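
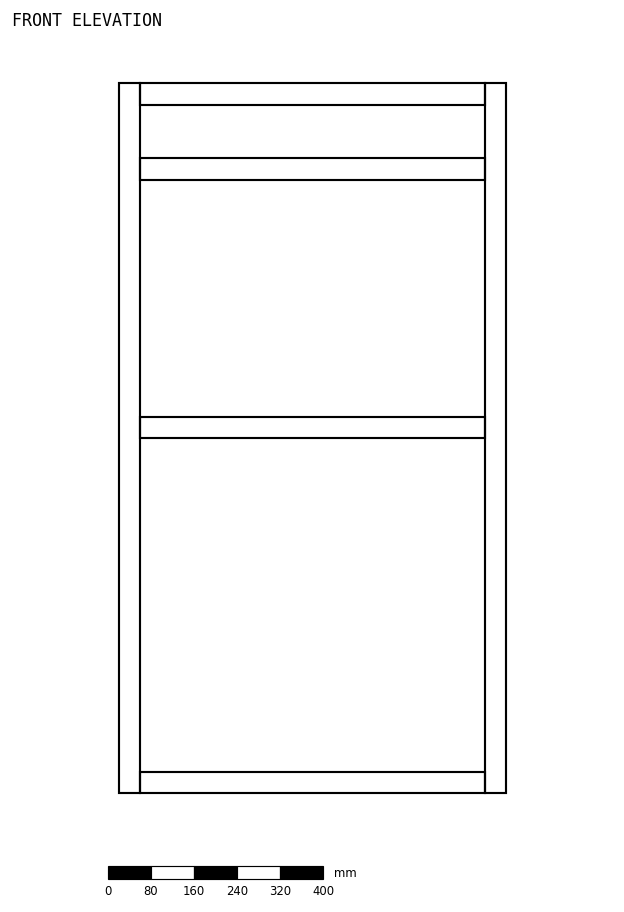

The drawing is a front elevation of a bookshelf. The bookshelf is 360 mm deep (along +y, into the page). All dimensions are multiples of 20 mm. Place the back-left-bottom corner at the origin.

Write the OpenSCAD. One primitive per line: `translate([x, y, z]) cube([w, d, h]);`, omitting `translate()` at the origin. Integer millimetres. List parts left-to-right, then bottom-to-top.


cube([40, 360, 1320]);
translate([40, 0, 0]) cube([640, 360, 40]);
translate([40, 0, 660]) cube([640, 360, 40]);
translate([40, 0, 1140]) cube([640, 360, 40]);
translate([40, 0, 1280]) cube([640, 360, 40]);
translate([680, 0, 0]) cube([40, 360, 1320]);


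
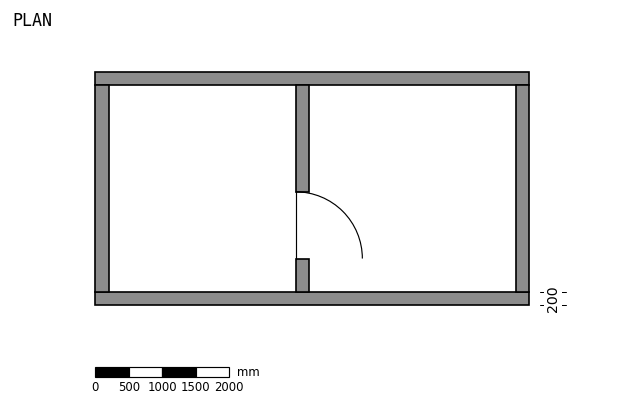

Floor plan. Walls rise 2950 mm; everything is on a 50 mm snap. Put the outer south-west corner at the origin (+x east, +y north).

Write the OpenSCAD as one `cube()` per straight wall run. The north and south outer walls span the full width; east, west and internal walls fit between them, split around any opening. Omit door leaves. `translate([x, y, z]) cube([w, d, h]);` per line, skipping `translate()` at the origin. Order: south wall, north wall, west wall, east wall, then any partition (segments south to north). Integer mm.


cube([6500, 200, 2950]);
translate([0, 3300, 0]) cube([6500, 200, 2950]);
translate([0, 200, 0]) cube([200, 3100, 2950]);
translate([6300, 200, 0]) cube([200, 3100, 2950]);
translate([3000, 200, 0]) cube([200, 500, 2950]);
translate([3000, 1700, 0]) cube([200, 1600, 2950]);


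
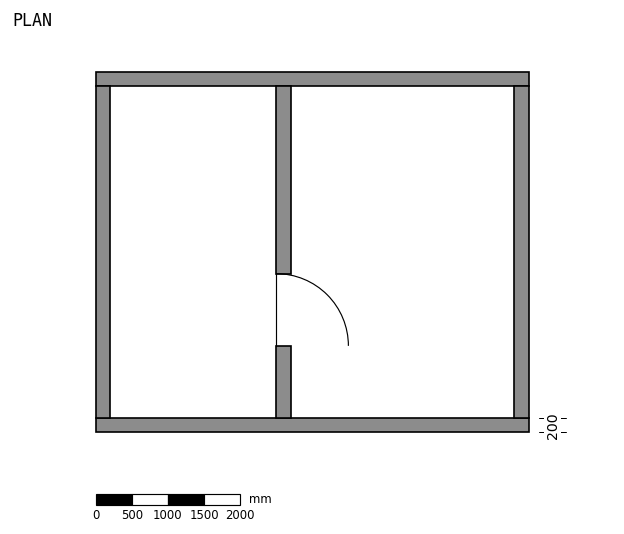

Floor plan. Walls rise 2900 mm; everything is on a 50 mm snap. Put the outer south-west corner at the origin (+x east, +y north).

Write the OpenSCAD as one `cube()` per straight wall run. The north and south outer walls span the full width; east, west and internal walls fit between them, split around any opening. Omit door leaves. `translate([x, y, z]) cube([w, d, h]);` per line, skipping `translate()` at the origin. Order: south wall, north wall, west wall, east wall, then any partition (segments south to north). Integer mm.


cube([6000, 200, 2900]);
translate([0, 4800, 0]) cube([6000, 200, 2900]);
translate([0, 200, 0]) cube([200, 4600, 2900]);
translate([5800, 200, 0]) cube([200, 4600, 2900]);
translate([2500, 200, 0]) cube([200, 1000, 2900]);
translate([2500, 2200, 0]) cube([200, 2600, 2900]);


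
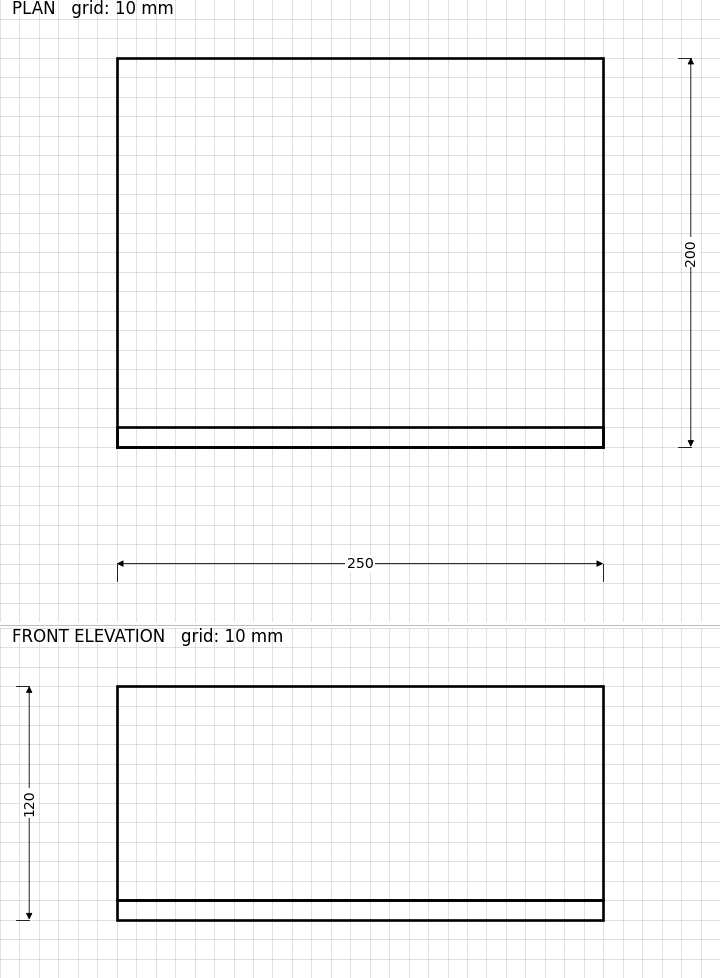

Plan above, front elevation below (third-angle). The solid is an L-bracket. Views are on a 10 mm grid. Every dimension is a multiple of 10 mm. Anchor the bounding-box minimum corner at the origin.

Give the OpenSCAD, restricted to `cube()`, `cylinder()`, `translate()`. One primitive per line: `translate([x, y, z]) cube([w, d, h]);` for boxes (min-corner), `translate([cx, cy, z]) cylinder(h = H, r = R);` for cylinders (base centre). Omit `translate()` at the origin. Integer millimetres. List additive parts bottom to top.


cube([250, 200, 10]);
translate([0, 0, 10]) cube([250, 10, 110]);


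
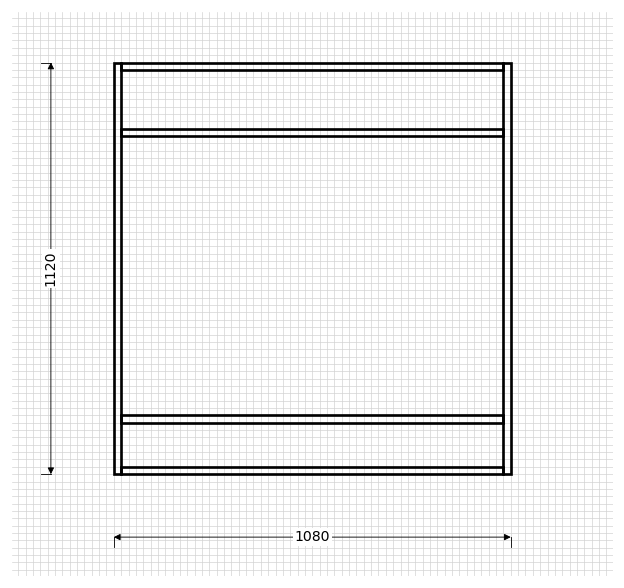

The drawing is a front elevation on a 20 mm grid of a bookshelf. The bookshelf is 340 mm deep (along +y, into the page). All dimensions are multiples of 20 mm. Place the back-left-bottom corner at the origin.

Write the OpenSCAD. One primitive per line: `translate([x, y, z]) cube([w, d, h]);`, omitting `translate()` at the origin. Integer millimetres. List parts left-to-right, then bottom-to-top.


cube([20, 340, 1120]);
translate([20, 0, 0]) cube([1040, 340, 20]);
translate([20, 0, 140]) cube([1040, 340, 20]);
translate([20, 0, 920]) cube([1040, 340, 20]);
translate([20, 0, 1100]) cube([1040, 340, 20]);
translate([1060, 0, 0]) cube([20, 340, 1120]);


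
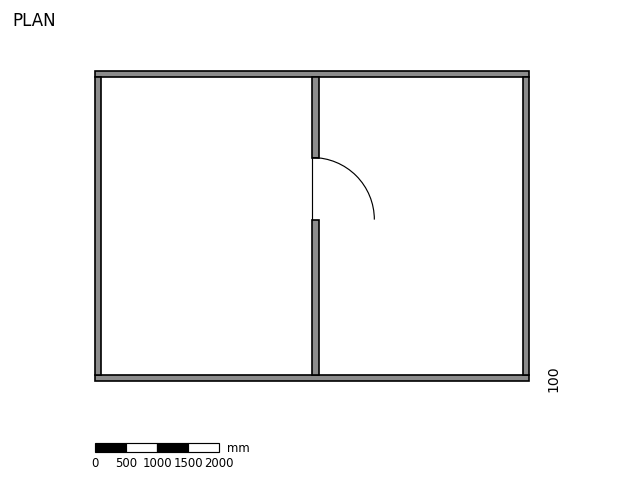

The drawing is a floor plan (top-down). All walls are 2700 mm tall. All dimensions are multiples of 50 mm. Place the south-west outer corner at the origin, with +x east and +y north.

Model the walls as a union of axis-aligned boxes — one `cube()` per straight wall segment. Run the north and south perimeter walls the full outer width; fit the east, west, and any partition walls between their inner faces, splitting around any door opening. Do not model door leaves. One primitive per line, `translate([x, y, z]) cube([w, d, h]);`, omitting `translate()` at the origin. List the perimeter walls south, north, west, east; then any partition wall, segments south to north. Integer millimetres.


cube([7000, 100, 2700]);
translate([0, 4900, 0]) cube([7000, 100, 2700]);
translate([0, 100, 0]) cube([100, 4800, 2700]);
translate([6900, 100, 0]) cube([100, 4800, 2700]);
translate([3500, 100, 0]) cube([100, 2500, 2700]);
translate([3500, 3600, 0]) cube([100, 1300, 2700]);


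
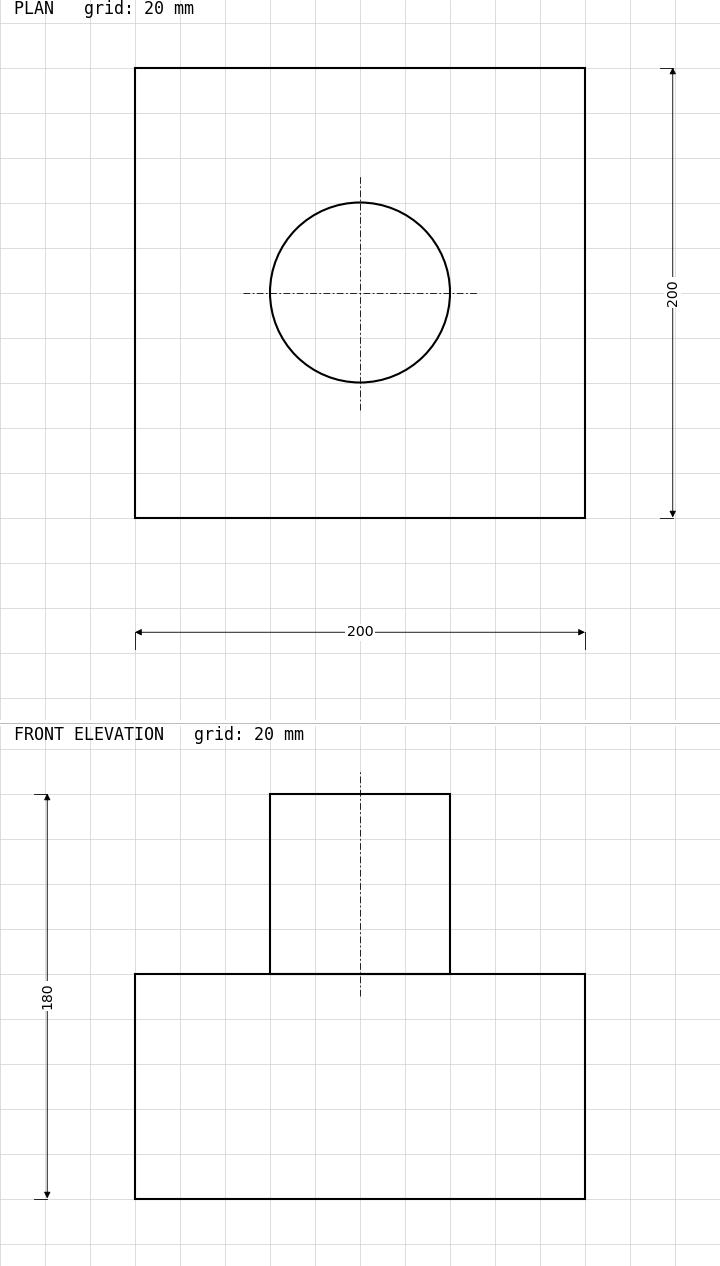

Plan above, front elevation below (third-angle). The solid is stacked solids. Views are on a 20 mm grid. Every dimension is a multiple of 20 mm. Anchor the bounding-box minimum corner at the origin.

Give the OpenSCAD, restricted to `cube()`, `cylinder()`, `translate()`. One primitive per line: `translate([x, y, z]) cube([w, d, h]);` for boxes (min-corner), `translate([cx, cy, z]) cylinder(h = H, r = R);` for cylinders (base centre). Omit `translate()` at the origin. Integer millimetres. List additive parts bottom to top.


cube([200, 200, 100]);
translate([100, 100, 100]) cylinder(h = 80, r = 40);


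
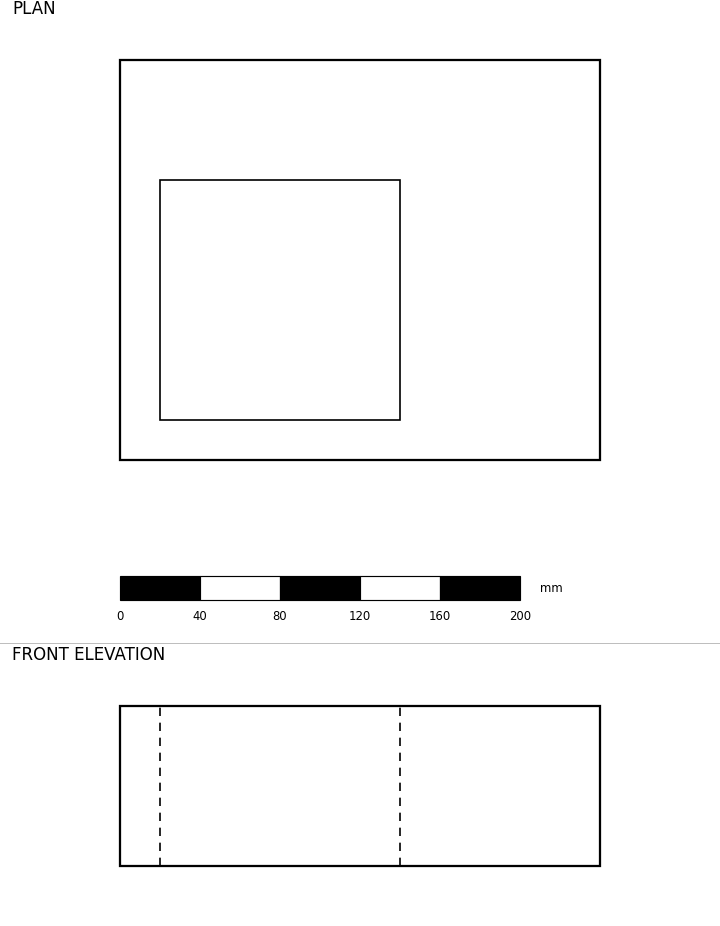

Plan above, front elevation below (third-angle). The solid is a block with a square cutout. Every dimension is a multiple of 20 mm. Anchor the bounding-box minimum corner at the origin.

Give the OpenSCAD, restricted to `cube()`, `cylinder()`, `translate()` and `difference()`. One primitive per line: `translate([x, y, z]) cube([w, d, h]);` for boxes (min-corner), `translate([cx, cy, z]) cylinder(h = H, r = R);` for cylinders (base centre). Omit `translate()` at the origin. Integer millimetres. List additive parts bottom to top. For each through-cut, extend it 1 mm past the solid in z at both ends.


difference() {
  cube([240, 200, 80]);
  translate([20, 20, -1]) cube([120, 120, 82]);
}


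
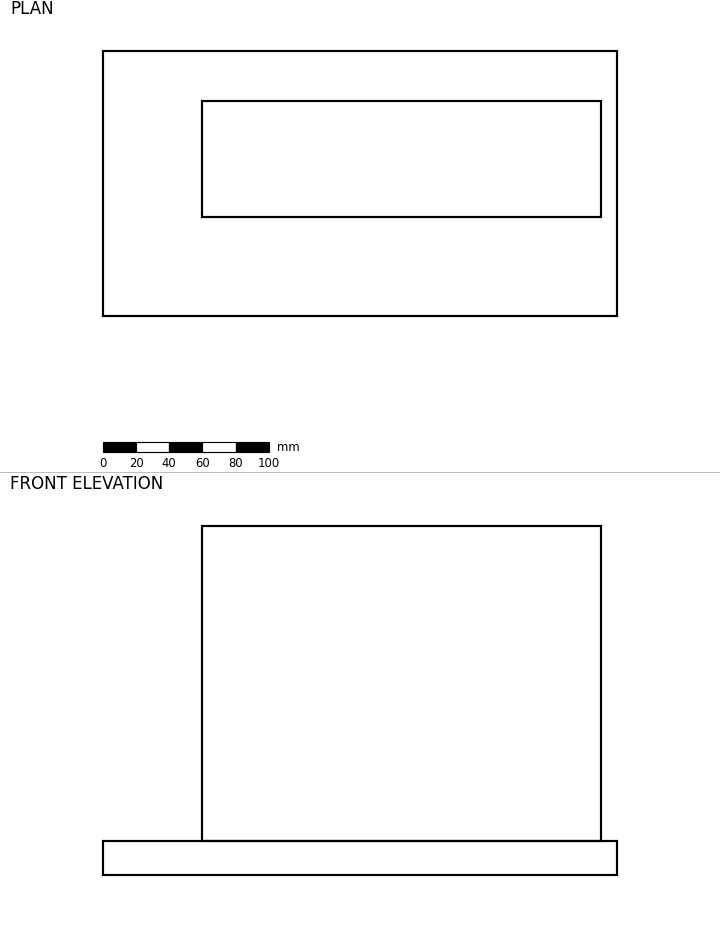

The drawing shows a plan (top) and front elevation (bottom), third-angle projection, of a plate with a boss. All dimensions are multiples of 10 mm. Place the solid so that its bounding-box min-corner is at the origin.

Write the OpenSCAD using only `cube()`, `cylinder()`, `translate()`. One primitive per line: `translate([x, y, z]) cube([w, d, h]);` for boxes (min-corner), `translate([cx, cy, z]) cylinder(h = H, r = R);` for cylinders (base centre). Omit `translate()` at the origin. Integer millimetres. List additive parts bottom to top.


cube([310, 160, 20]);
translate([60, 60, 20]) cube([240, 70, 190]);


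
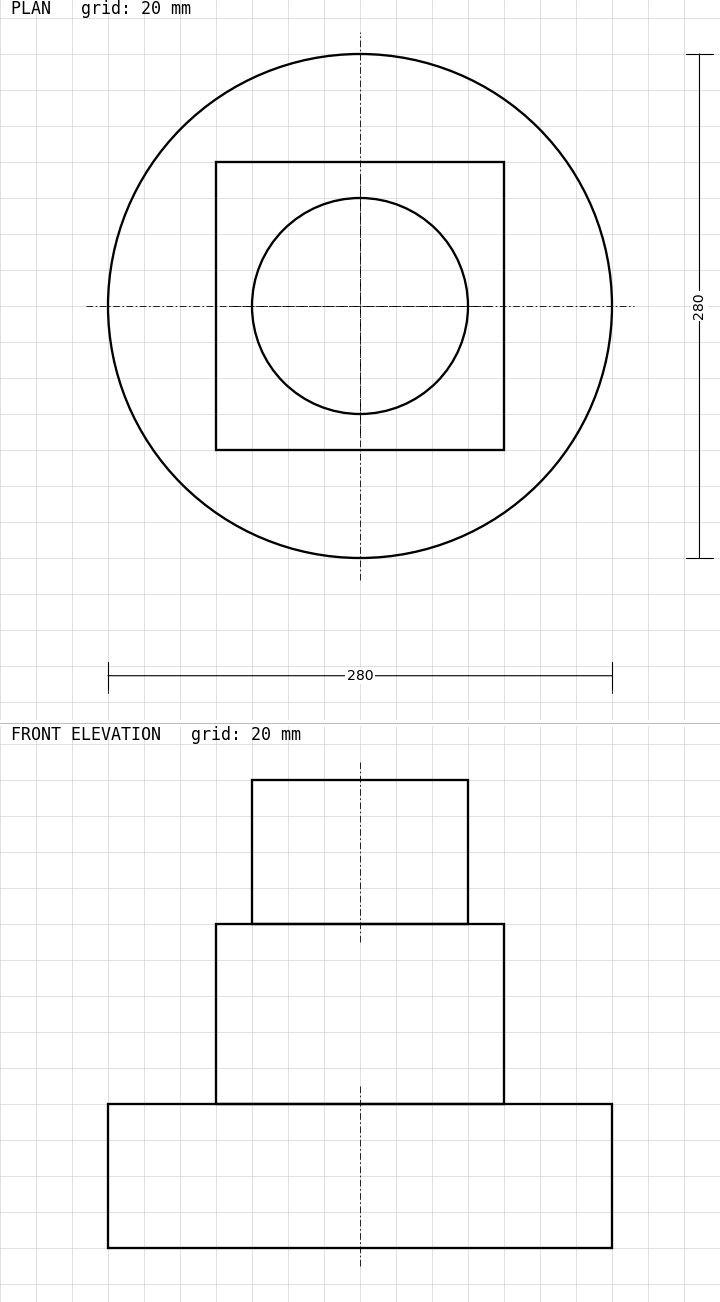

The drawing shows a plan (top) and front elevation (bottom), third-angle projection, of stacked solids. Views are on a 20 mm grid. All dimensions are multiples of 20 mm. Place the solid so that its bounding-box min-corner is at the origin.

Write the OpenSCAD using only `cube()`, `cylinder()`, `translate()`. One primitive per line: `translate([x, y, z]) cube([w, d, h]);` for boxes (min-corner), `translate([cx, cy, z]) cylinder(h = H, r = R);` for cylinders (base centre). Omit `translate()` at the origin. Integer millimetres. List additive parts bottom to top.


translate([140, 140, 0]) cylinder(h = 80, r = 140);
translate([60, 60, 80]) cube([160, 160, 100]);
translate([140, 140, 180]) cylinder(h = 80, r = 60);


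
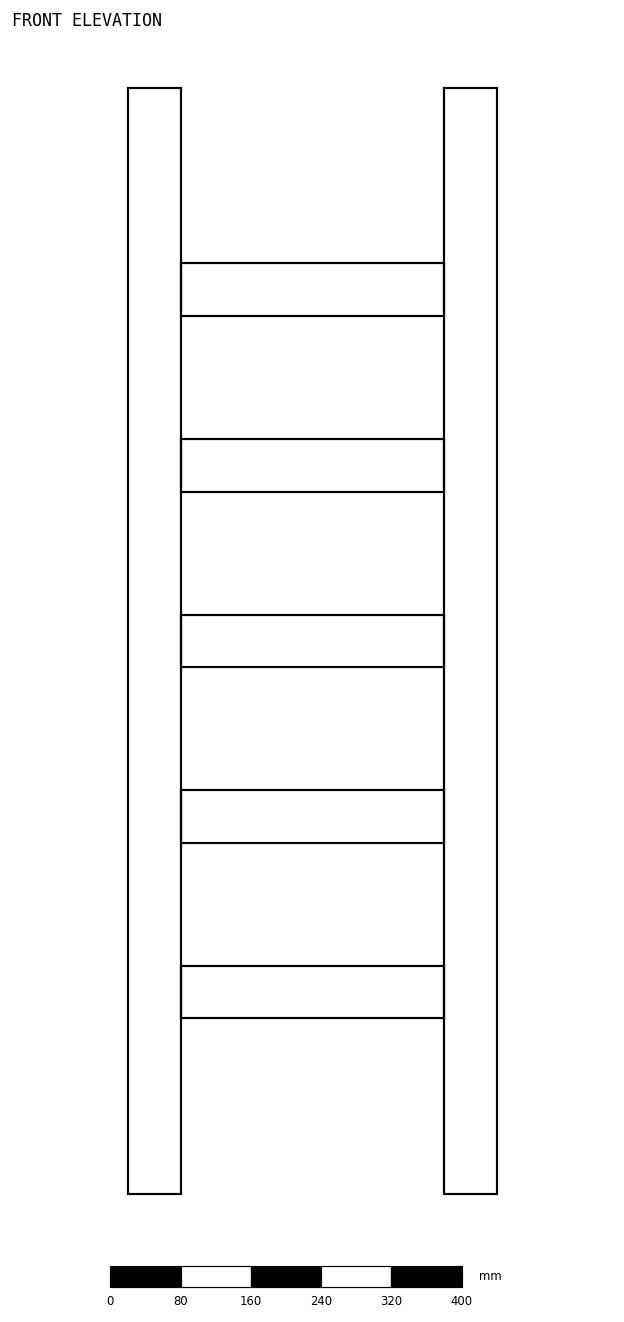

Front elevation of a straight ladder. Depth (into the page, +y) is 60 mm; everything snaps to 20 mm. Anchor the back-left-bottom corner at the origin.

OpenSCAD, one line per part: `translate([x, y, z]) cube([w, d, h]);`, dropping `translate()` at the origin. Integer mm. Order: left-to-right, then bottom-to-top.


cube([60, 60, 1260]);
translate([60, 0, 200]) cube([300, 60, 60]);
translate([60, 0, 400]) cube([300, 60, 60]);
translate([60, 0, 600]) cube([300, 60, 60]);
translate([60, 0, 800]) cube([300, 60, 60]);
translate([60, 0, 1000]) cube([300, 60, 60]);
translate([360, 0, 0]) cube([60, 60, 1260]);


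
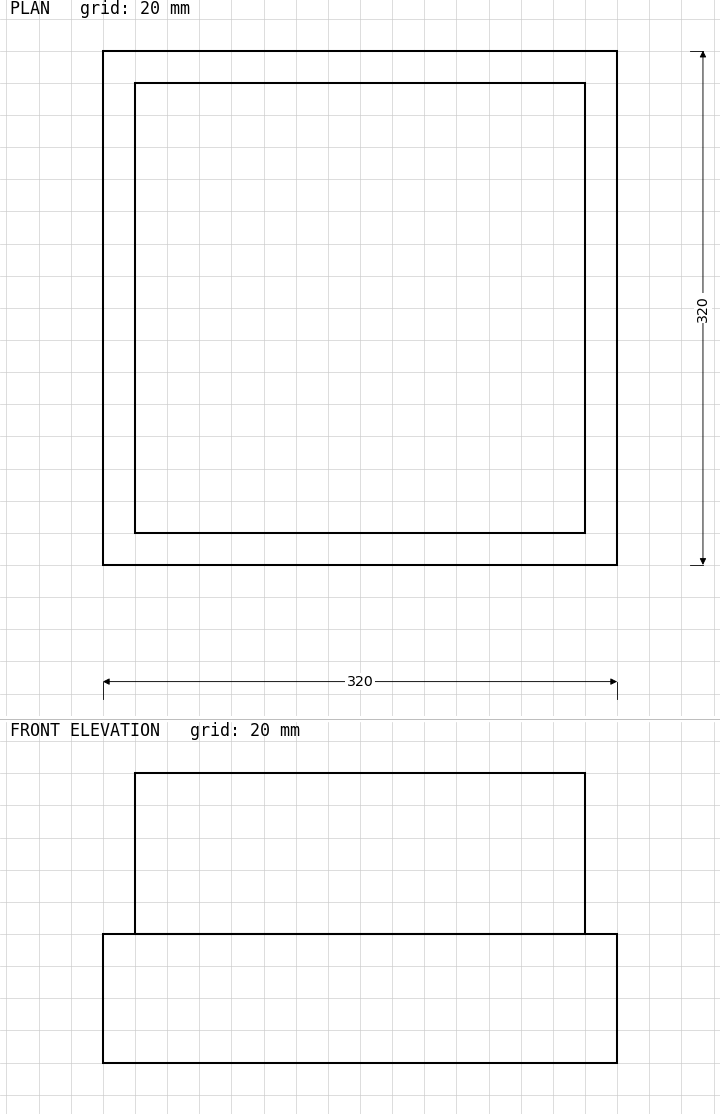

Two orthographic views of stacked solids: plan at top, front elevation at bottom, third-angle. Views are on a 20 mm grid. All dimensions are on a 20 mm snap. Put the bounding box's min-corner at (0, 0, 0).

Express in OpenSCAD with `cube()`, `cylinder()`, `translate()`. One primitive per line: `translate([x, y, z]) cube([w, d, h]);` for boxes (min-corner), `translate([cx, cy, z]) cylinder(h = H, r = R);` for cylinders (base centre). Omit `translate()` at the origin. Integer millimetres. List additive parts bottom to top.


cube([320, 320, 80]);
translate([20, 20, 80]) cube([280, 280, 100]);


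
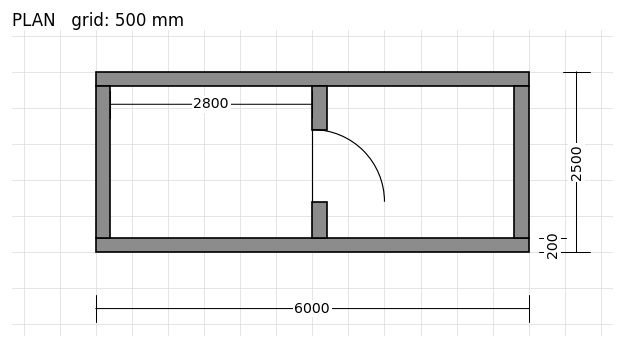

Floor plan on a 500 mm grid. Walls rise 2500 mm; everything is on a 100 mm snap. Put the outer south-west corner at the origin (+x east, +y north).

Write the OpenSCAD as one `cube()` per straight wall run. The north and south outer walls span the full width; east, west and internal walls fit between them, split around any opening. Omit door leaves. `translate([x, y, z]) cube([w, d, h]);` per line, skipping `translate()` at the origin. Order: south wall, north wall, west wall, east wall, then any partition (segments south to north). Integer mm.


cube([6000, 200, 2500]);
translate([0, 2300, 0]) cube([6000, 200, 2500]);
translate([0, 200, 0]) cube([200, 2100, 2500]);
translate([5800, 200, 0]) cube([200, 2100, 2500]);
translate([3000, 200, 0]) cube([200, 500, 2500]);
translate([3000, 1700, 0]) cube([200, 600, 2500]);


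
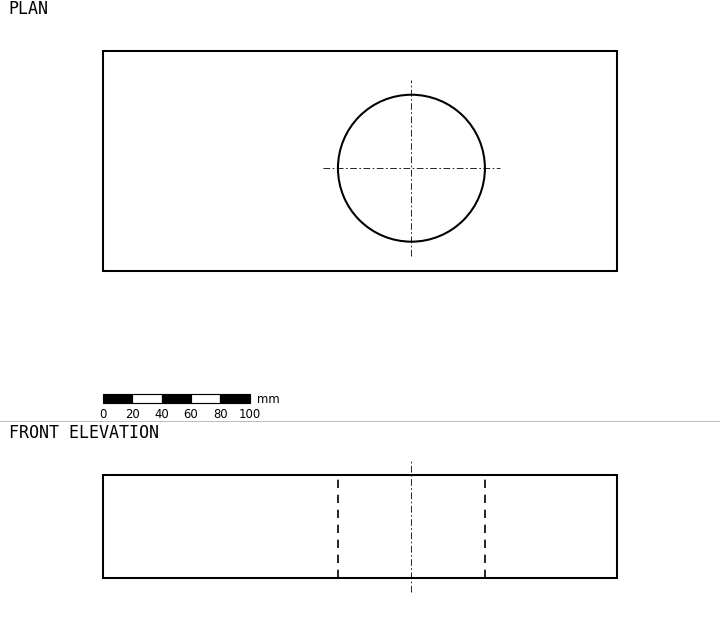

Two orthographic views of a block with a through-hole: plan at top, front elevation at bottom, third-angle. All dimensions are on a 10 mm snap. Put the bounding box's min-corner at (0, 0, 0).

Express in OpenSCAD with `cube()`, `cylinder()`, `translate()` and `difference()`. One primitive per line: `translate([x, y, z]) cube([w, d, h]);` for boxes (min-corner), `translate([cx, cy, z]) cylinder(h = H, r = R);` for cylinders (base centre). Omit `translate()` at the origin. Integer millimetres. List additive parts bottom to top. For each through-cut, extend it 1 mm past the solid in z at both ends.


difference() {
  cube([350, 150, 70]);
  translate([210, 70, -1]) cylinder(h = 72, r = 50);
}


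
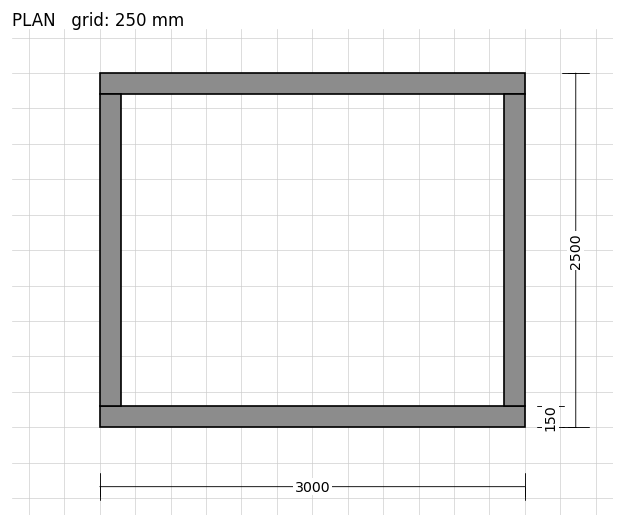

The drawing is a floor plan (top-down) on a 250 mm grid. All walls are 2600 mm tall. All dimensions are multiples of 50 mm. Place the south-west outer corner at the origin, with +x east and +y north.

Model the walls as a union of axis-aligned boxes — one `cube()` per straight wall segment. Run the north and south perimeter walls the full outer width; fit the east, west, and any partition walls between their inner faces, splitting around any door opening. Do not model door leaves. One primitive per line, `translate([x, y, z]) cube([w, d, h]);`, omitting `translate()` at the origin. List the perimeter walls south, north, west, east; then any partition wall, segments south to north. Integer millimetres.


cube([3000, 150, 2600]);
translate([0, 2350, 0]) cube([3000, 150, 2600]);
translate([0, 150, 0]) cube([150, 2200, 2600]);
translate([2850, 150, 0]) cube([150, 2200, 2600]);


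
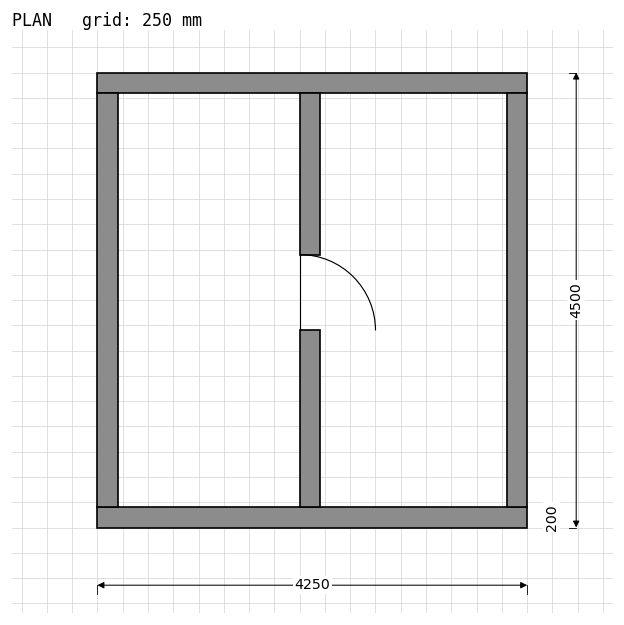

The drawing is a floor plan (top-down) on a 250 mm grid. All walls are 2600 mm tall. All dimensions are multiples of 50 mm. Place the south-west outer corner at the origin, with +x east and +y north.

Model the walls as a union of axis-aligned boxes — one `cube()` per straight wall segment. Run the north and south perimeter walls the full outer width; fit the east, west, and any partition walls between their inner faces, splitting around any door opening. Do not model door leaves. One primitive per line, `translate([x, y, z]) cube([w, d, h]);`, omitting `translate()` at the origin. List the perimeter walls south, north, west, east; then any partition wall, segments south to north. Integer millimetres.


cube([4250, 200, 2600]);
translate([0, 4300, 0]) cube([4250, 200, 2600]);
translate([0, 200, 0]) cube([200, 4100, 2600]);
translate([4050, 200, 0]) cube([200, 4100, 2600]);
translate([2000, 200, 0]) cube([200, 1750, 2600]);
translate([2000, 2700, 0]) cube([200, 1600, 2600]);


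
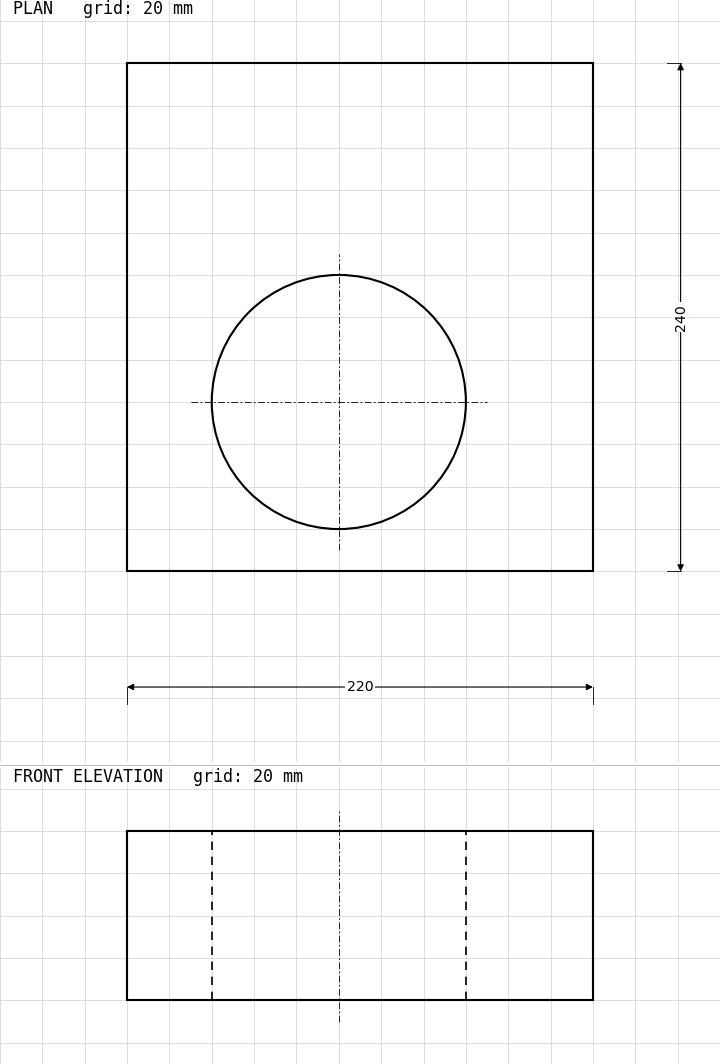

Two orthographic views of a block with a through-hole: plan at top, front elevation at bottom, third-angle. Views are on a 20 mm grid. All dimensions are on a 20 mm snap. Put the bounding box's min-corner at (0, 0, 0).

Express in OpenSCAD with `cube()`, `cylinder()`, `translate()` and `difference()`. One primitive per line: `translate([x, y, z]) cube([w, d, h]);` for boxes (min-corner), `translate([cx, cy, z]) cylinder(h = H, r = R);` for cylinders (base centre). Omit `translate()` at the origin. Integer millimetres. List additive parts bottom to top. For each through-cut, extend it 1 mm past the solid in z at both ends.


difference() {
  cube([220, 240, 80]);
  translate([100, 80, -1]) cylinder(h = 82, r = 60);
}


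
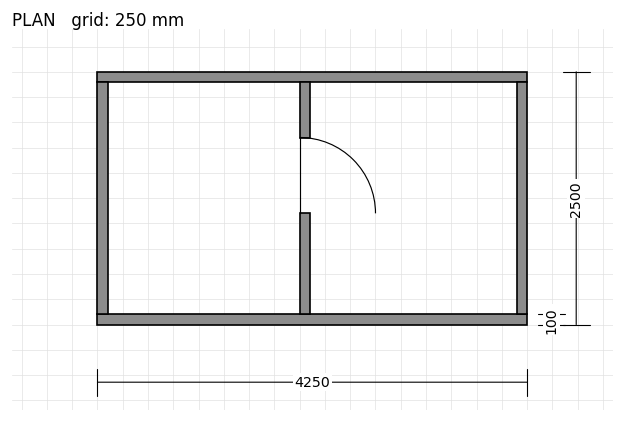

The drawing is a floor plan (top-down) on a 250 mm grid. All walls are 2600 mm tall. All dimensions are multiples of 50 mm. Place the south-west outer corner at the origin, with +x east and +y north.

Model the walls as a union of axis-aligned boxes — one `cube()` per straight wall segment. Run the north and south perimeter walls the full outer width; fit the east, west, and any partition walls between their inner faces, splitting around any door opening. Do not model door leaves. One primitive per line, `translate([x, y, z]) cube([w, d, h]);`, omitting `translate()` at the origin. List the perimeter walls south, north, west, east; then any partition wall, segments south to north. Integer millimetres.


cube([4250, 100, 2600]);
translate([0, 2400, 0]) cube([4250, 100, 2600]);
translate([0, 100, 0]) cube([100, 2300, 2600]);
translate([4150, 100, 0]) cube([100, 2300, 2600]);
translate([2000, 100, 0]) cube([100, 1000, 2600]);
translate([2000, 1850, 0]) cube([100, 550, 2600]);


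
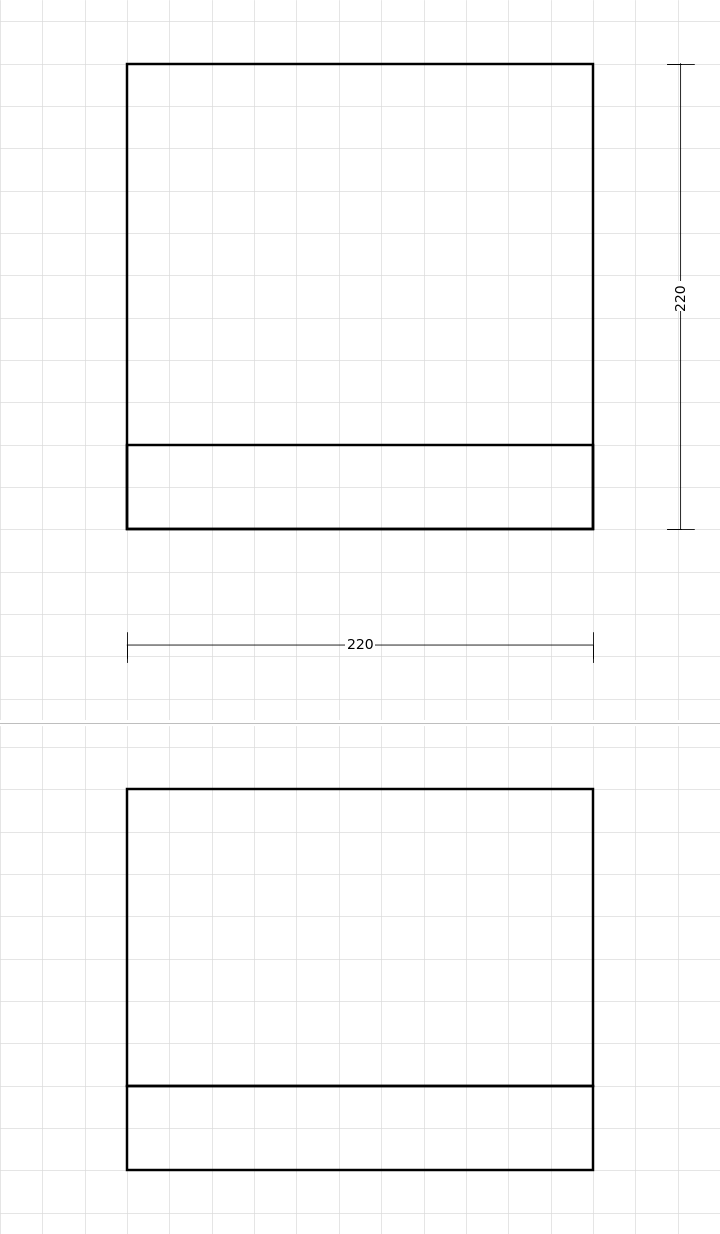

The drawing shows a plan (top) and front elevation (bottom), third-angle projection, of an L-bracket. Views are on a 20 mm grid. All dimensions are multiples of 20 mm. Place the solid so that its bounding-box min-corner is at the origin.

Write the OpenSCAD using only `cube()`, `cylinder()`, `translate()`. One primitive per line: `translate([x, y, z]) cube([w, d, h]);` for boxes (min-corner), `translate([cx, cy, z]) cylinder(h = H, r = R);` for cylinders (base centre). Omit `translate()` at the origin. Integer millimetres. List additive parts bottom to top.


cube([220, 220, 40]);
translate([0, 0, 40]) cube([220, 40, 140]);


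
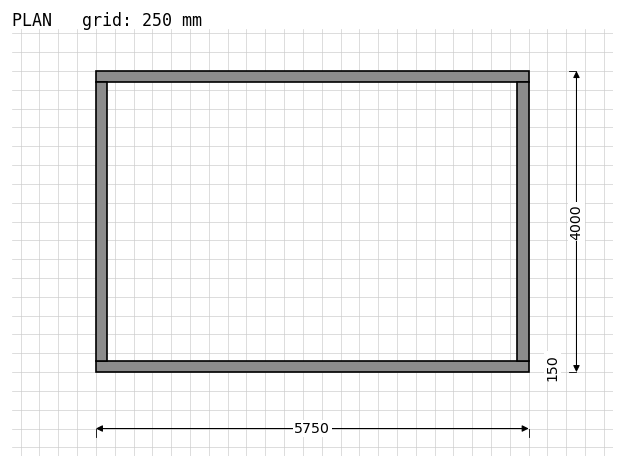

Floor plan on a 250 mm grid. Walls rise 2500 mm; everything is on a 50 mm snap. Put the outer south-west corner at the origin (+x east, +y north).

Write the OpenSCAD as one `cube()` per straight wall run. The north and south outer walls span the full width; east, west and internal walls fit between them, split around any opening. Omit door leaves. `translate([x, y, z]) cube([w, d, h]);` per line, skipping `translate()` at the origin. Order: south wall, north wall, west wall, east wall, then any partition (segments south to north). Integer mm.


cube([5750, 150, 2500]);
translate([0, 3850, 0]) cube([5750, 150, 2500]);
translate([0, 150, 0]) cube([150, 3700, 2500]);
translate([5600, 150, 0]) cube([150, 3700, 2500]);


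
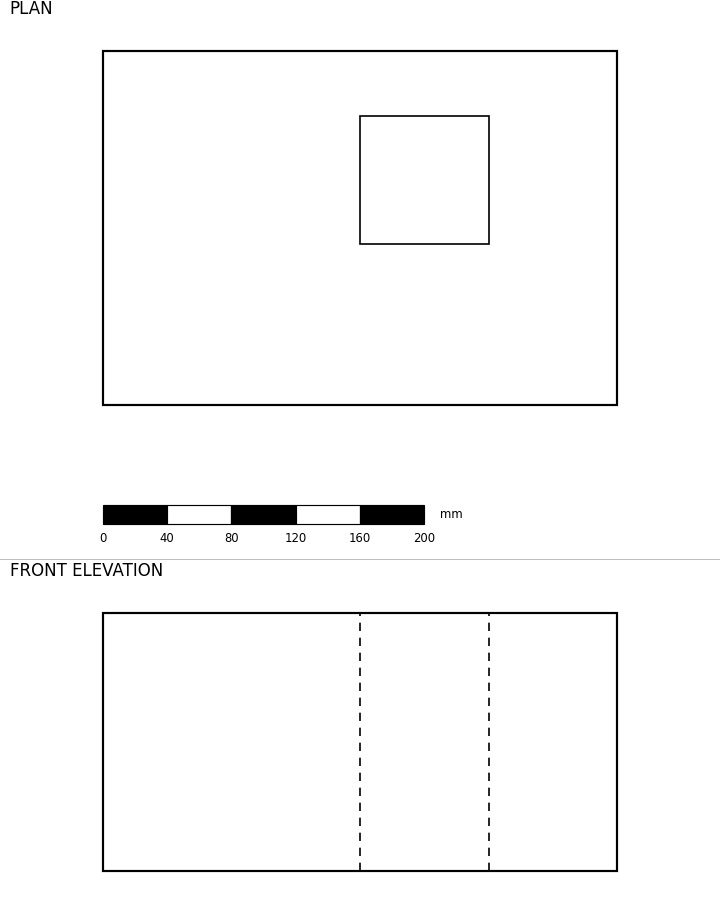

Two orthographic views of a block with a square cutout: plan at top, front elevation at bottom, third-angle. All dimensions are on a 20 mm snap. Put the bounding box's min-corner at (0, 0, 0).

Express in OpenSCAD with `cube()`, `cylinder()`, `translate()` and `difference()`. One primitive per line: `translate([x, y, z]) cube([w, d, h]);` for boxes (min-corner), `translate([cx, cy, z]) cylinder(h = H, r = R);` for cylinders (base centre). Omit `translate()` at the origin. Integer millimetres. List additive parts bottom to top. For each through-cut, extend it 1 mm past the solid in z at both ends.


difference() {
  cube([320, 220, 160]);
  translate([160, 100, -1]) cube([80, 80, 162]);
}


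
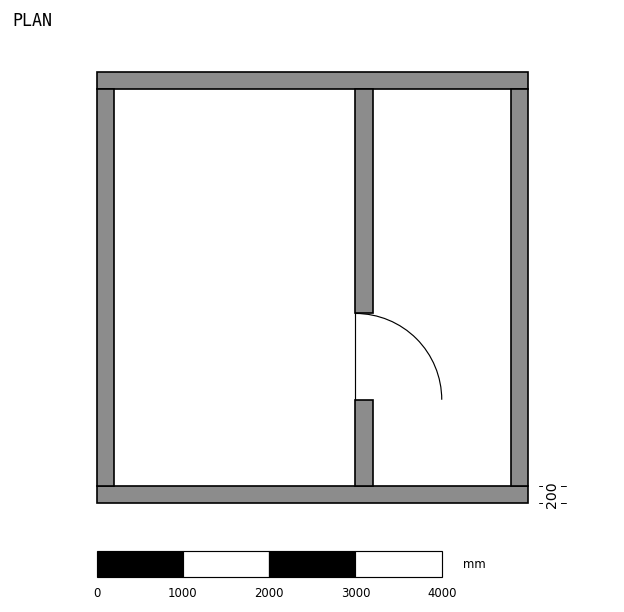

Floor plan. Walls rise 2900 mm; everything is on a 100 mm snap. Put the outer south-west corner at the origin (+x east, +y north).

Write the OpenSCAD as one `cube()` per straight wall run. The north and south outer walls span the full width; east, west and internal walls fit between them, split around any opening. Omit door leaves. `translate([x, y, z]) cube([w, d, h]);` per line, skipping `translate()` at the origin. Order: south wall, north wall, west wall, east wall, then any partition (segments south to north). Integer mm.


cube([5000, 200, 2900]);
translate([0, 4800, 0]) cube([5000, 200, 2900]);
translate([0, 200, 0]) cube([200, 4600, 2900]);
translate([4800, 200, 0]) cube([200, 4600, 2900]);
translate([3000, 200, 0]) cube([200, 1000, 2900]);
translate([3000, 2200, 0]) cube([200, 2600, 2900]);


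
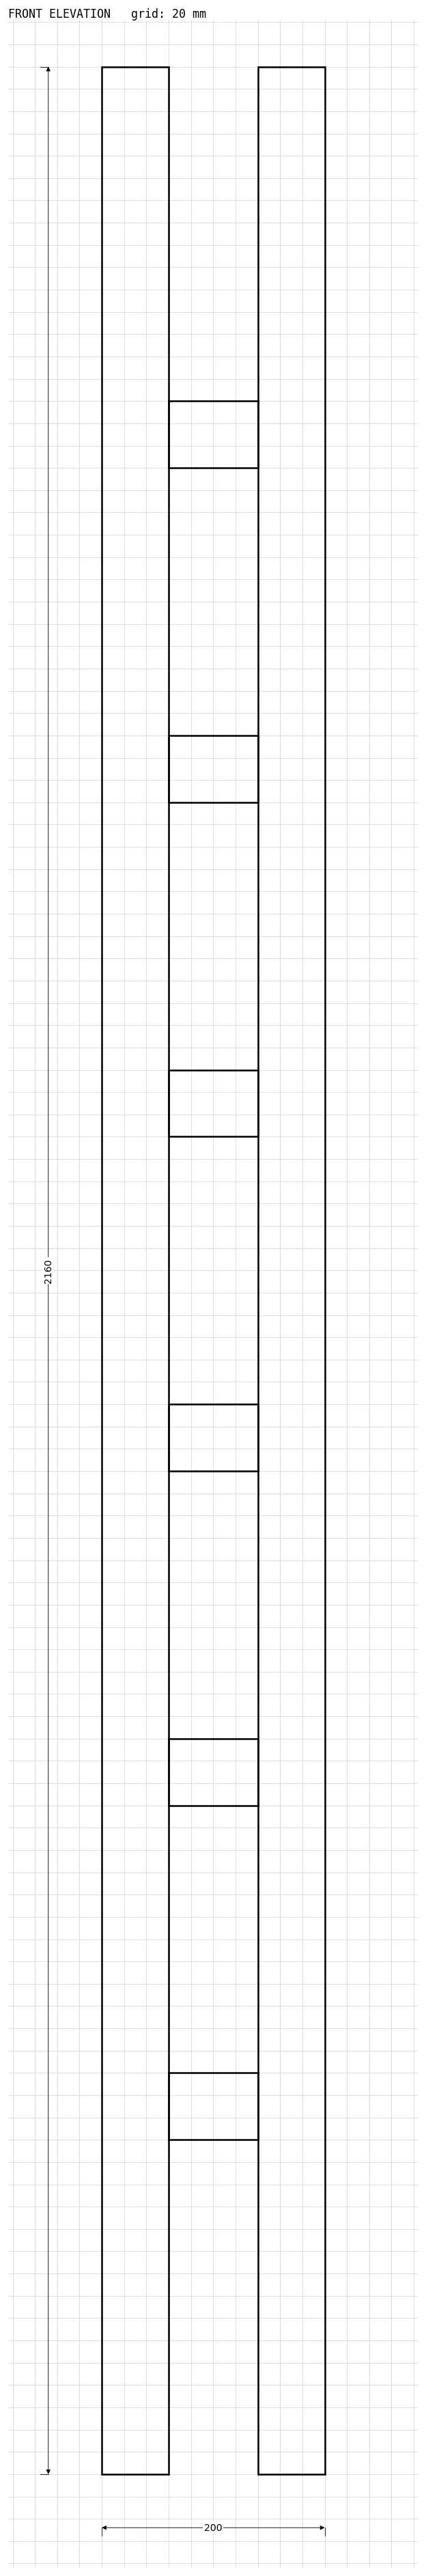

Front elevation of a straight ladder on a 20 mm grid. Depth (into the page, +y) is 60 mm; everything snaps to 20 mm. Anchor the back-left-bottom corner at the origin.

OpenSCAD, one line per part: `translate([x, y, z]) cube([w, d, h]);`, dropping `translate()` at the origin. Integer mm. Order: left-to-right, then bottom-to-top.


cube([60, 60, 2160]);
translate([60, 0, 300]) cube([80, 60, 60]);
translate([60, 0, 600]) cube([80, 60, 60]);
translate([60, 0, 900]) cube([80, 60, 60]);
translate([60, 0, 1200]) cube([80, 60, 60]);
translate([60, 0, 1500]) cube([80, 60, 60]);
translate([60, 0, 1800]) cube([80, 60, 60]);
translate([140, 0, 0]) cube([60, 60, 2160]);


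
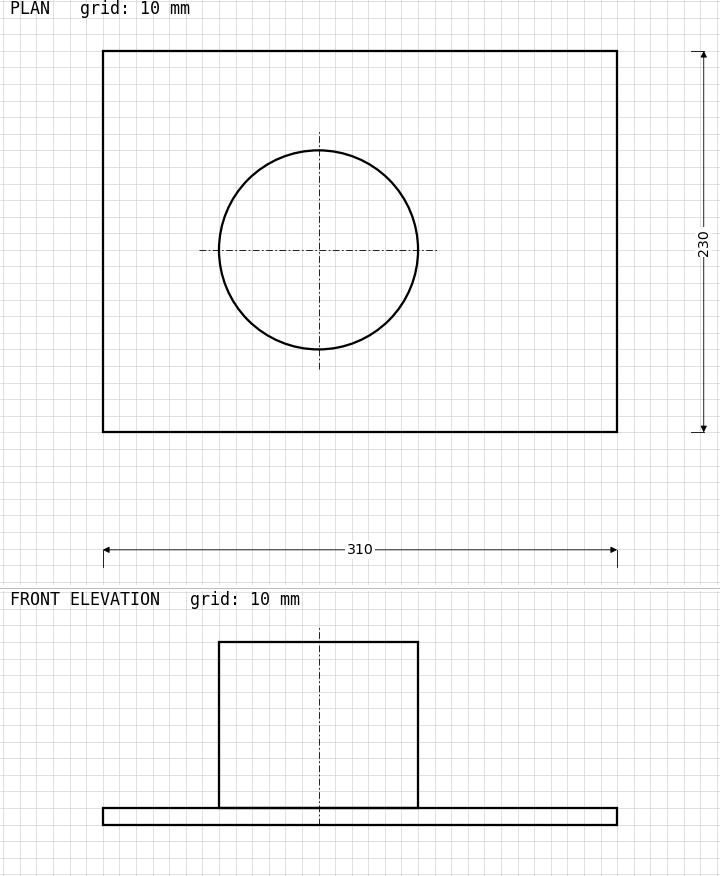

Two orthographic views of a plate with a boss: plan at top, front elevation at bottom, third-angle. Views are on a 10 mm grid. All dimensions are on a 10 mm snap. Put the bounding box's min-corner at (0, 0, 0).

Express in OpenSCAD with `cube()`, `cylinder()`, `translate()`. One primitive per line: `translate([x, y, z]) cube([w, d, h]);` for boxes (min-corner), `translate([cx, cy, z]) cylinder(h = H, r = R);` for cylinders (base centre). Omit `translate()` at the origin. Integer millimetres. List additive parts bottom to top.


cube([310, 230, 10]);
translate([130, 110, 10]) cylinder(h = 100, r = 60);


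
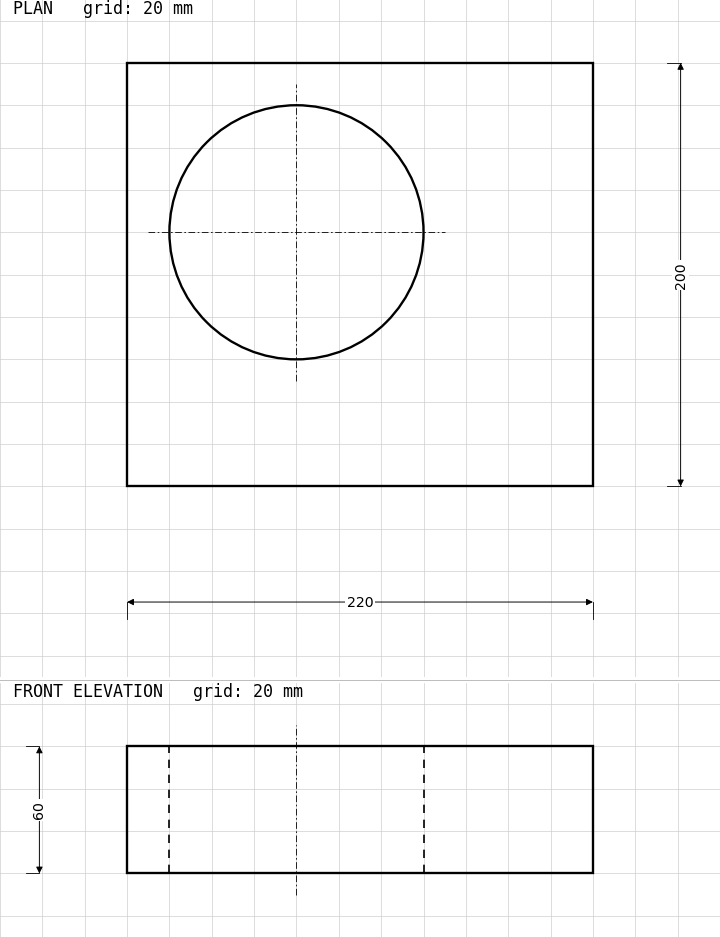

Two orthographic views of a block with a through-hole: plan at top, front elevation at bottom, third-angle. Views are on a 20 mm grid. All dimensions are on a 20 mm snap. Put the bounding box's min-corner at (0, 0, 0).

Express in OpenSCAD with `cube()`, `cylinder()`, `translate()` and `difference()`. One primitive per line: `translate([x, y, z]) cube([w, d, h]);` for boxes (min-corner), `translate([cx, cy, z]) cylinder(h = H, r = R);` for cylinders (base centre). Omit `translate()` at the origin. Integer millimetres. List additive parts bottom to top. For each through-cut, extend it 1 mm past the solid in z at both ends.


difference() {
  cube([220, 200, 60]);
  translate([80, 120, -1]) cylinder(h = 62, r = 60);
}


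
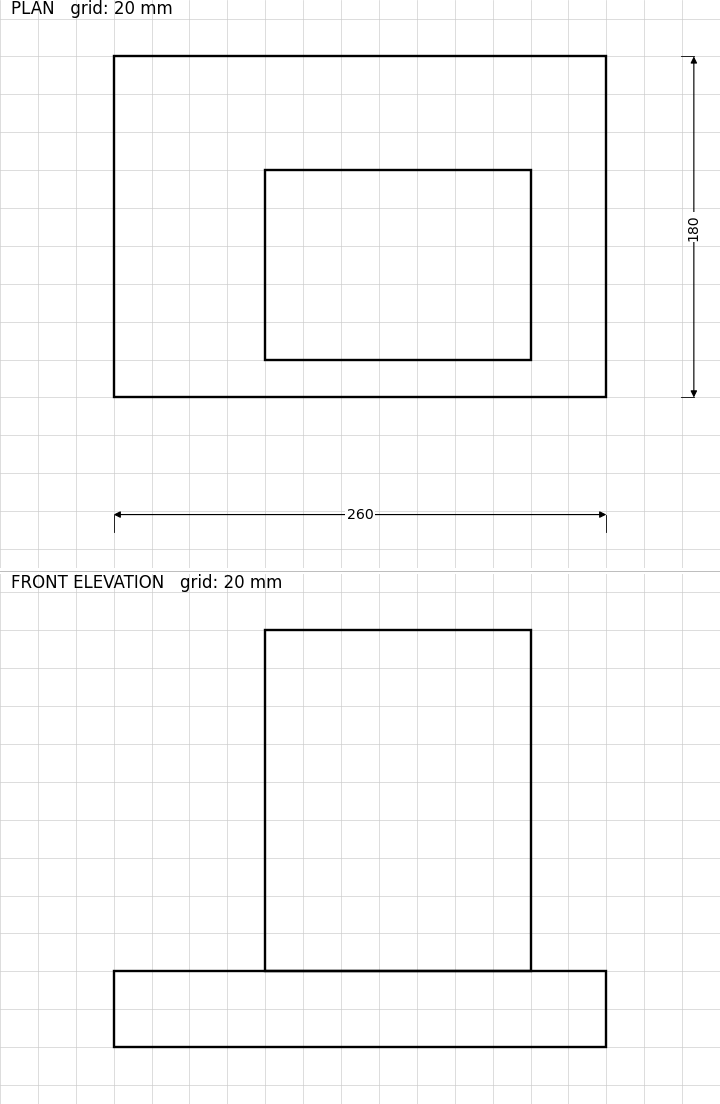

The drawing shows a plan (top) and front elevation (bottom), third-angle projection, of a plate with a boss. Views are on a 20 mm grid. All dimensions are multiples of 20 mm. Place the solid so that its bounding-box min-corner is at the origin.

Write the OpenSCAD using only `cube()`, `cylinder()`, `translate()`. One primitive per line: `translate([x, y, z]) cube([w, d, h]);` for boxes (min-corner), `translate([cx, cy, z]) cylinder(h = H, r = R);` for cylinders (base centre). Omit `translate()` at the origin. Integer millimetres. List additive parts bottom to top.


cube([260, 180, 40]);
translate([80, 20, 40]) cube([140, 100, 180]);


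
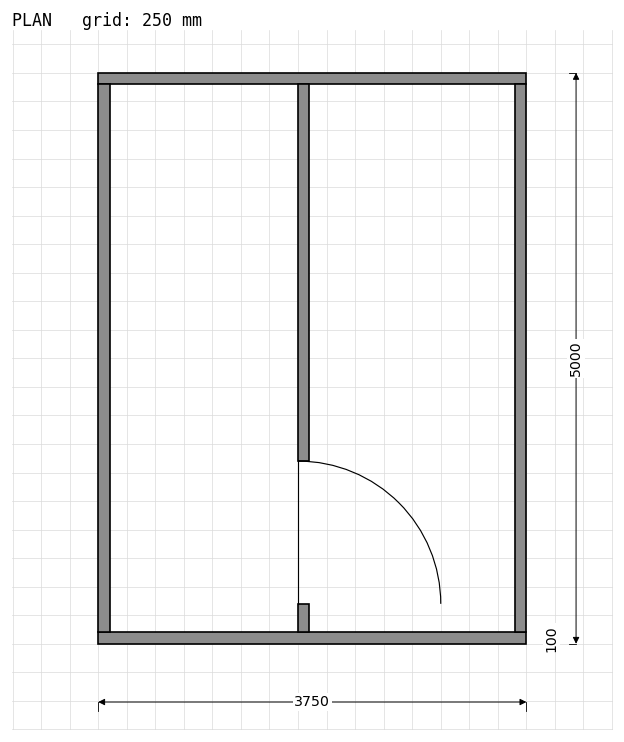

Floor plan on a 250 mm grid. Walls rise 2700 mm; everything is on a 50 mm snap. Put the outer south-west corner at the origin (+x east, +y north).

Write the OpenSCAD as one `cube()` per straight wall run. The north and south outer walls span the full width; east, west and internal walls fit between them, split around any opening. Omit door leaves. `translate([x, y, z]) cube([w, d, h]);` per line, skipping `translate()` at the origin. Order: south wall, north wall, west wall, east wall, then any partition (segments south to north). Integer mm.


cube([3750, 100, 2700]);
translate([0, 4900, 0]) cube([3750, 100, 2700]);
translate([0, 100, 0]) cube([100, 4800, 2700]);
translate([3650, 100, 0]) cube([100, 4800, 2700]);
translate([1750, 100, 0]) cube([100, 250, 2700]);
translate([1750, 1600, 0]) cube([100, 3300, 2700]);


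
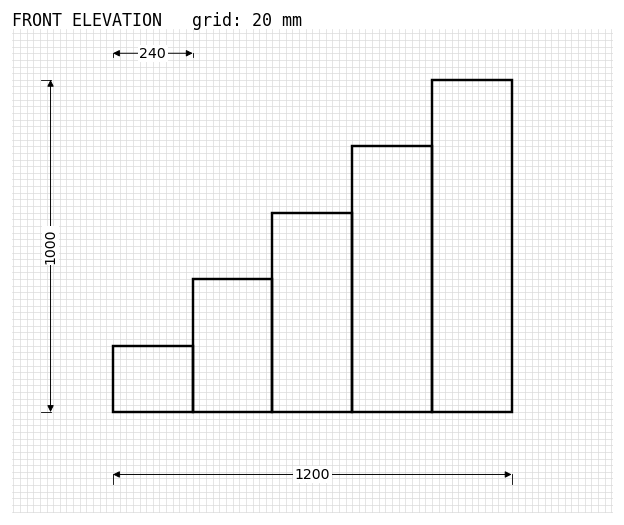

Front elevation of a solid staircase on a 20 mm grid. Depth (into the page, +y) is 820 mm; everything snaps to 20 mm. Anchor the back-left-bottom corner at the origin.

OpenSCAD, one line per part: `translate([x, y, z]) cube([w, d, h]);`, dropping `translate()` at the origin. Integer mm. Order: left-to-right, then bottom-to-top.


cube([240, 820, 200]);
translate([240, 0, 0]) cube([240, 820, 400]);
translate([480, 0, 0]) cube([240, 820, 600]);
translate([720, 0, 0]) cube([240, 820, 800]);
translate([960, 0, 0]) cube([240, 820, 1000]);


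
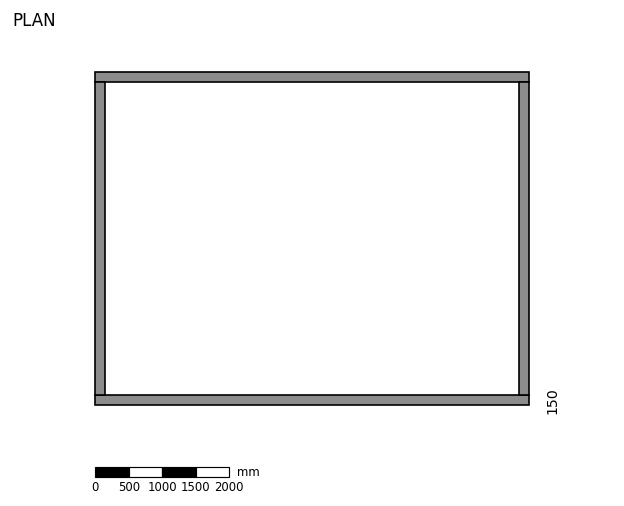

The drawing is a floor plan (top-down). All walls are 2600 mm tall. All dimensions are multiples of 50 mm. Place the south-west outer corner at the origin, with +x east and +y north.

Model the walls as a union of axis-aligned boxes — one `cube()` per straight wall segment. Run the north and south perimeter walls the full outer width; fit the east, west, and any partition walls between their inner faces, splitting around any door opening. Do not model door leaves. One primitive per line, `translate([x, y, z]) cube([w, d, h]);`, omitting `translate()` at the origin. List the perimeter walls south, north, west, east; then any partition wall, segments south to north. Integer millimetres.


cube([6500, 150, 2600]);
translate([0, 4850, 0]) cube([6500, 150, 2600]);
translate([0, 150, 0]) cube([150, 4700, 2600]);
translate([6350, 150, 0]) cube([150, 4700, 2600]);


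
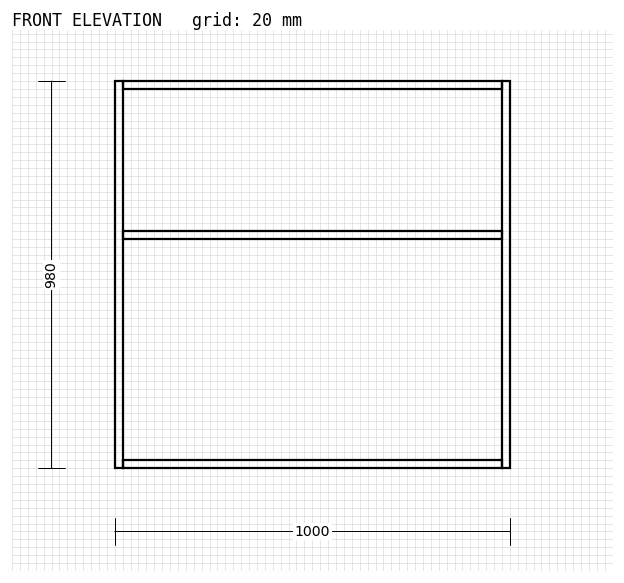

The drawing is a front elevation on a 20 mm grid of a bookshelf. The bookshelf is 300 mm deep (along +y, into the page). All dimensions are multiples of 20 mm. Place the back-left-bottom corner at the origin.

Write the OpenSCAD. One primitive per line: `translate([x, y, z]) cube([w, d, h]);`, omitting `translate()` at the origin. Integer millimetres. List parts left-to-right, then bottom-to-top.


cube([20, 300, 980]);
translate([20, 0, 0]) cube([960, 300, 20]);
translate([20, 0, 580]) cube([960, 300, 20]);
translate([20, 0, 960]) cube([960, 300, 20]);
translate([980, 0, 0]) cube([20, 300, 980]);


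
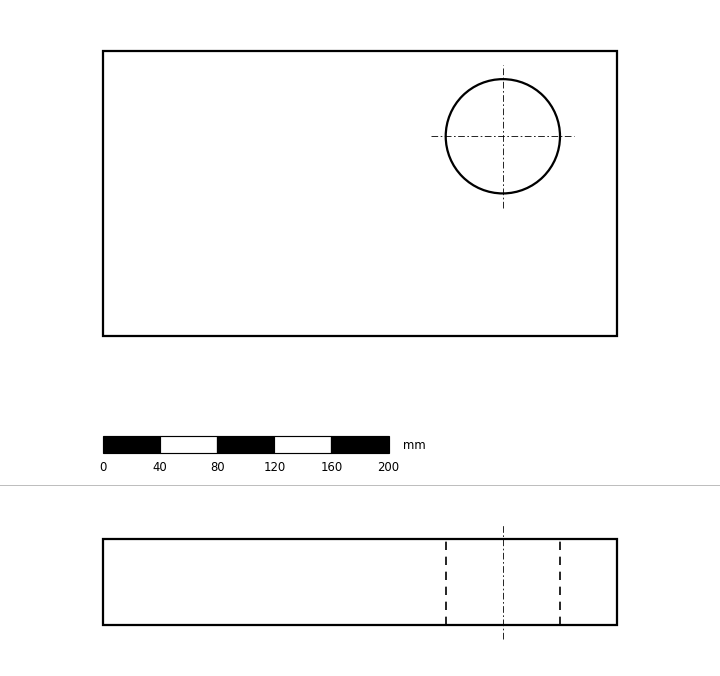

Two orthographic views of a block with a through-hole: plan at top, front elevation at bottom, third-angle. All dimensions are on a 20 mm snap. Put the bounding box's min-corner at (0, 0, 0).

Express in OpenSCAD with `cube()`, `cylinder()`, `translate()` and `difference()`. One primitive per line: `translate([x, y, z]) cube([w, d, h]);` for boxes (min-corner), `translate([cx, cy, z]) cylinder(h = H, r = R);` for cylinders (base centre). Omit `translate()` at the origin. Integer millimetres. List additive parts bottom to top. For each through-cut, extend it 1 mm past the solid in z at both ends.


difference() {
  cube([360, 200, 60]);
  translate([280, 140, -1]) cylinder(h = 62, r = 40);
}


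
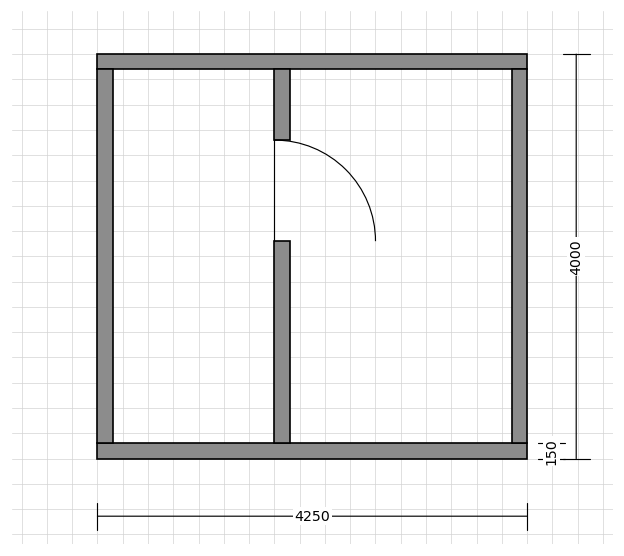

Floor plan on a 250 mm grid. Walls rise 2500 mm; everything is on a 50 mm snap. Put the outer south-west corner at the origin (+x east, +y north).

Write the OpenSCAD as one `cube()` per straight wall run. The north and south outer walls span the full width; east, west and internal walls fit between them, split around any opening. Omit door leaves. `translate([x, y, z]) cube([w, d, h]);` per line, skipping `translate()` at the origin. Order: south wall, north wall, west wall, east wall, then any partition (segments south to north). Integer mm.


cube([4250, 150, 2500]);
translate([0, 3850, 0]) cube([4250, 150, 2500]);
translate([0, 150, 0]) cube([150, 3700, 2500]);
translate([4100, 150, 0]) cube([150, 3700, 2500]);
translate([1750, 150, 0]) cube([150, 2000, 2500]);
translate([1750, 3150, 0]) cube([150, 700, 2500]);


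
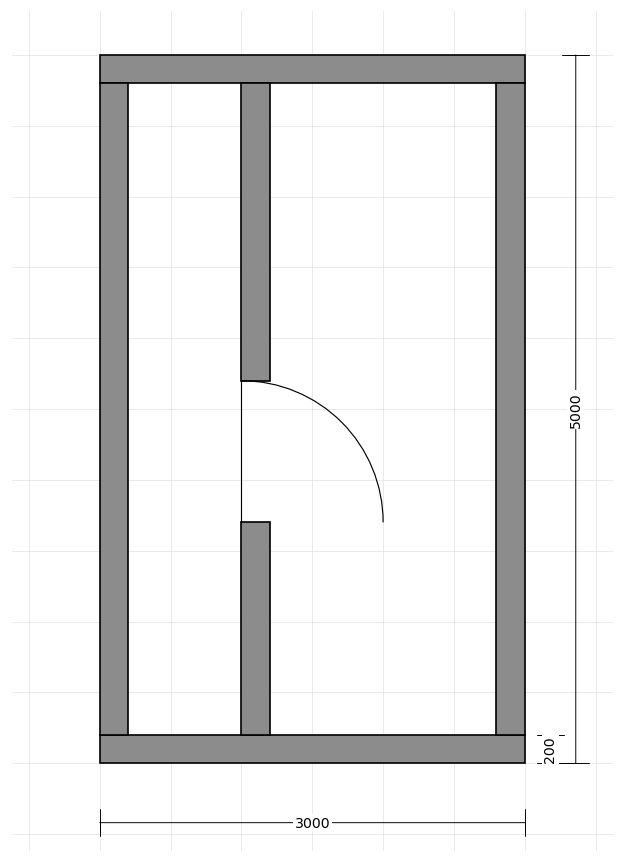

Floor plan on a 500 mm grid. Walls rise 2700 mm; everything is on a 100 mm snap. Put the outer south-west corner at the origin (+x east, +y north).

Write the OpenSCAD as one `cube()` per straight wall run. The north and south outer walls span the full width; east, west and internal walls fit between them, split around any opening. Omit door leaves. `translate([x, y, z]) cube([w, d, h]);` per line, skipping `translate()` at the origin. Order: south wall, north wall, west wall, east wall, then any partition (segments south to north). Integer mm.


cube([3000, 200, 2700]);
translate([0, 4800, 0]) cube([3000, 200, 2700]);
translate([0, 200, 0]) cube([200, 4600, 2700]);
translate([2800, 200, 0]) cube([200, 4600, 2700]);
translate([1000, 200, 0]) cube([200, 1500, 2700]);
translate([1000, 2700, 0]) cube([200, 2100, 2700]);


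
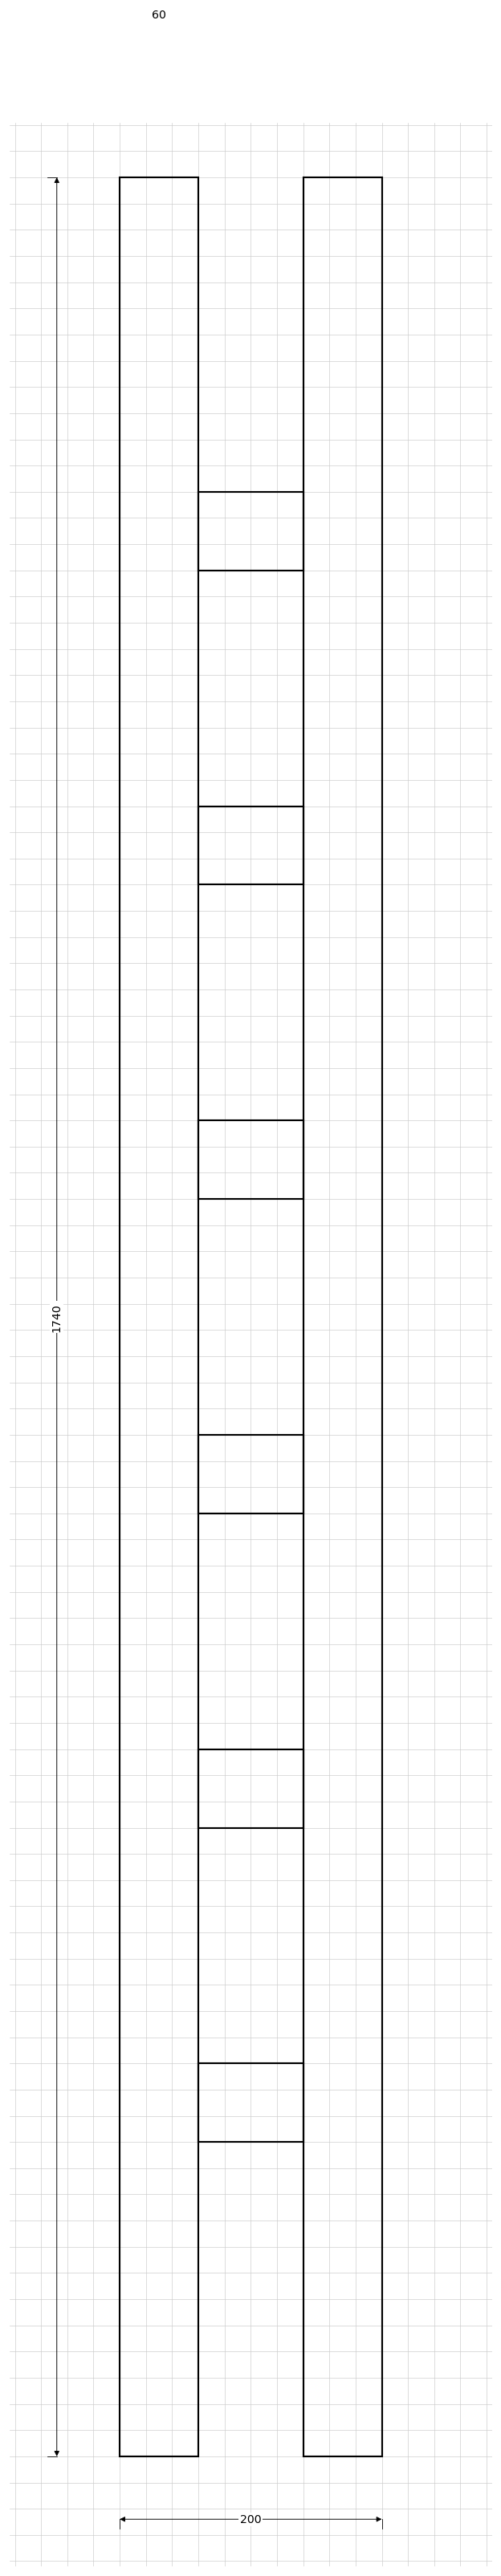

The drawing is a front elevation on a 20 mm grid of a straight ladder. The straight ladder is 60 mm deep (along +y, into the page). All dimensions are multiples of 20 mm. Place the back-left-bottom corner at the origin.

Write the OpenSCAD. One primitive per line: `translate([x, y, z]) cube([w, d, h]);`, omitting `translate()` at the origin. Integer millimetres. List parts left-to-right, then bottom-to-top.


cube([60, 60, 1740]);
translate([60, 0, 240]) cube([80, 60, 60]);
translate([60, 0, 480]) cube([80, 60, 60]);
translate([60, 0, 720]) cube([80, 60, 60]);
translate([60, 0, 960]) cube([80, 60, 60]);
translate([60, 0, 1200]) cube([80, 60, 60]);
translate([60, 0, 1440]) cube([80, 60, 60]);
translate([140, 0, 0]) cube([60, 60, 1740]);


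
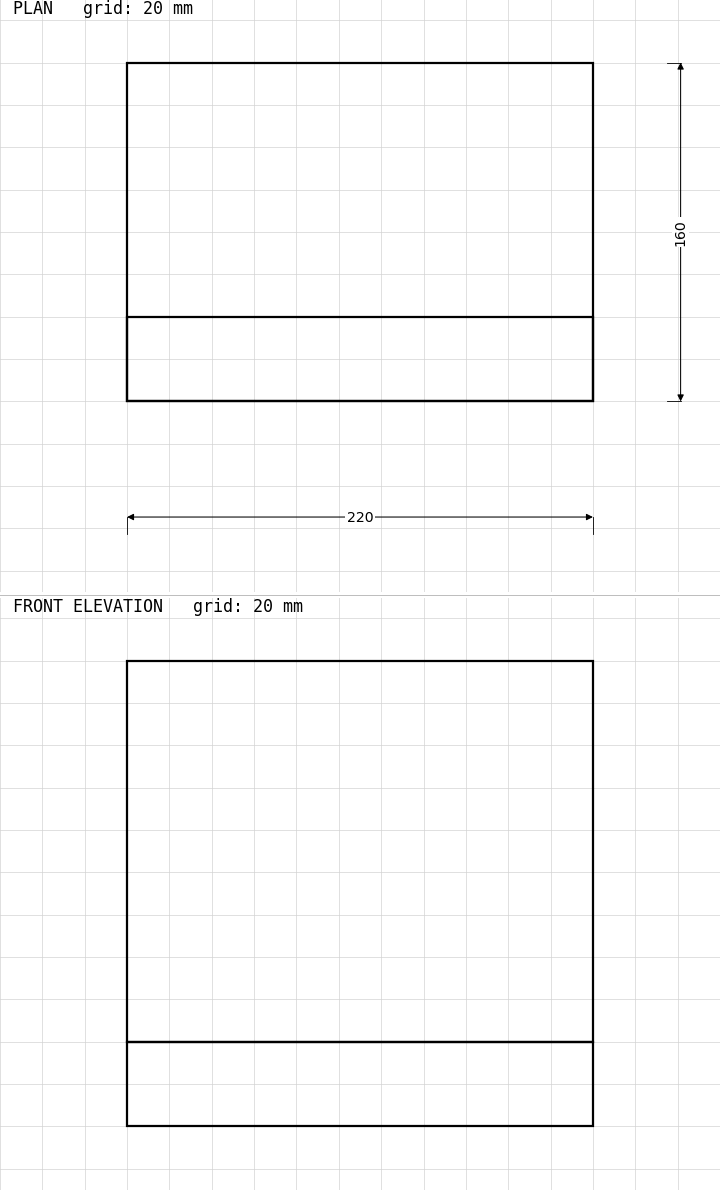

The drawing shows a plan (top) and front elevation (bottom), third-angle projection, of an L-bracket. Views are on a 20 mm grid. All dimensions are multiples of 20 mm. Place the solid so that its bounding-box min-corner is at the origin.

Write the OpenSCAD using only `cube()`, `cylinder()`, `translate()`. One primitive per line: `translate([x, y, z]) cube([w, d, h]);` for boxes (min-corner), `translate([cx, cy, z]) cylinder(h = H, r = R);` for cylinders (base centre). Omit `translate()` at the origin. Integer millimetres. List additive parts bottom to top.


cube([220, 160, 40]);
translate([0, 0, 40]) cube([220, 40, 180]);


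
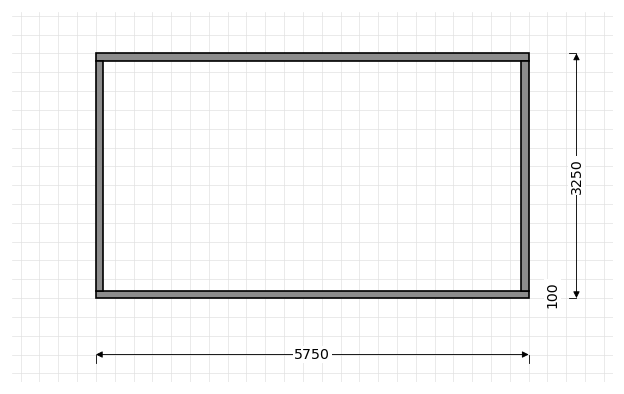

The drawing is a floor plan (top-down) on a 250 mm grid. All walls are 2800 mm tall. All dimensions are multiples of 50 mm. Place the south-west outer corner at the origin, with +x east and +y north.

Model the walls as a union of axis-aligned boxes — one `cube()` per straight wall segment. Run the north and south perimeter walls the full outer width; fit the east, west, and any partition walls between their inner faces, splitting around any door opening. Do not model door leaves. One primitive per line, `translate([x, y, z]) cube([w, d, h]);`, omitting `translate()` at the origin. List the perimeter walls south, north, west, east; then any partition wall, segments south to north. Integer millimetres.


cube([5750, 100, 2800]);
translate([0, 3150, 0]) cube([5750, 100, 2800]);
translate([0, 100, 0]) cube([100, 3050, 2800]);
translate([5650, 100, 0]) cube([100, 3050, 2800]);


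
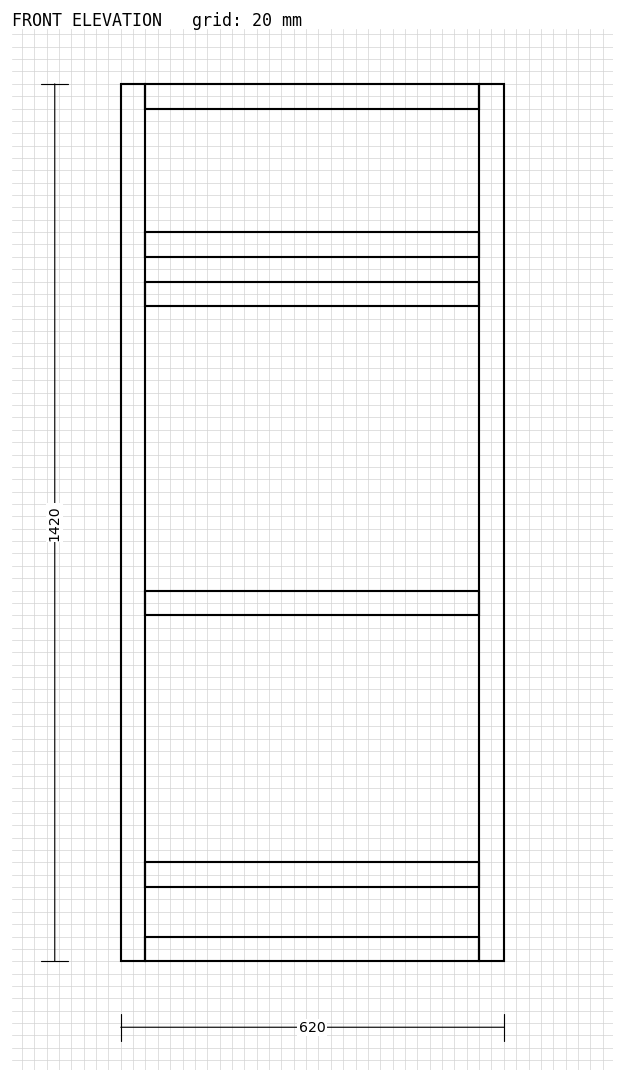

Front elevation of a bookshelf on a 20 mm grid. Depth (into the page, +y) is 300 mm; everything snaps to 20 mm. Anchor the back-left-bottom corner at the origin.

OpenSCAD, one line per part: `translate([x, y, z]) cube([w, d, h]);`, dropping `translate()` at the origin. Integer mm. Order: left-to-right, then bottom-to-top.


cube([40, 300, 1420]);
translate([40, 0, 0]) cube([540, 300, 40]);
translate([40, 0, 120]) cube([540, 300, 40]);
translate([40, 0, 560]) cube([540, 300, 40]);
translate([40, 0, 1060]) cube([540, 300, 40]);
translate([40, 0, 1140]) cube([540, 300, 40]);
translate([40, 0, 1380]) cube([540, 300, 40]);
translate([580, 0, 0]) cube([40, 300, 1420]);
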